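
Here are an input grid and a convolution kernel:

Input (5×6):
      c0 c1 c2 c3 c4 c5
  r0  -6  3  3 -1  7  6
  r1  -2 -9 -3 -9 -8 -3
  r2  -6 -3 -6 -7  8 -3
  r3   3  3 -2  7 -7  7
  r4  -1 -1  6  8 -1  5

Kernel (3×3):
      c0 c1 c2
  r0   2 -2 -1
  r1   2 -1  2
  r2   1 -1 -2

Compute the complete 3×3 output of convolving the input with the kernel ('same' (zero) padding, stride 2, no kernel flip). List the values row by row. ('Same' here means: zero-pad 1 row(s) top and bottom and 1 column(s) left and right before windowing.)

32 13 8
4 -26 -27
-10 11 48

Output[0,0]: The receptive field on the zero-padded input at this output position is [0 0 0 / 0 -6 3 / 0 -2 -9]. Elementwise product with the kernel and sum: 0·2 + 0·-2 + 0·-1 + 0·2 + -6·-1 + 3·2 + 0·1 + -2·-1 + -9·-2.
Output[0,1]: The receptive field on the zero-padded input at this output position is [0 0 0 / 3 3 -1 / -9 -3 -9]. Elementwise product with the kernel and sum: 0·2 + 0·-2 + 0·-1 + 3·2 + 3·-1 + -1·2 + -9·1 + -3·-1 + -9·-2.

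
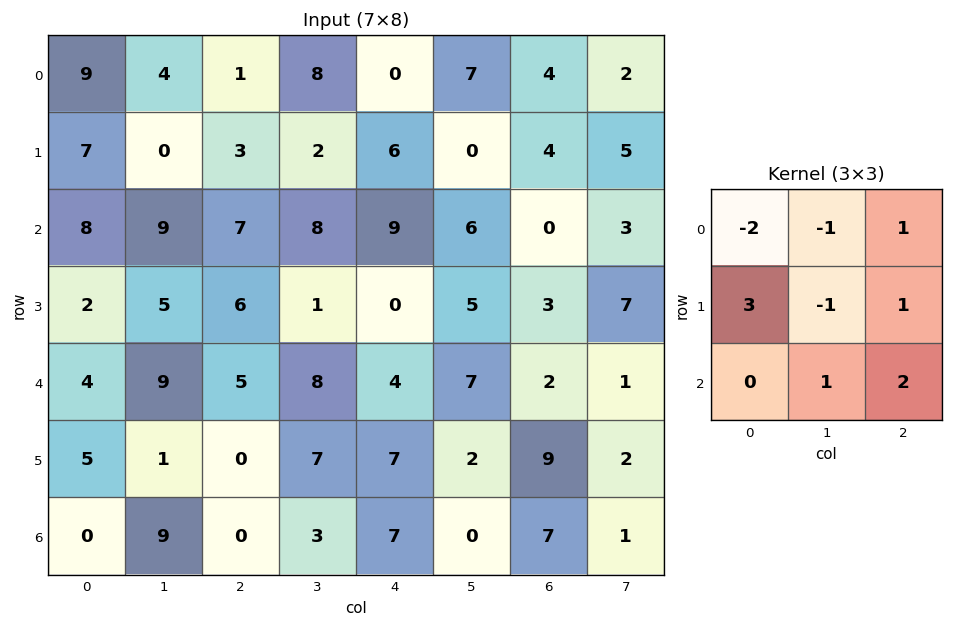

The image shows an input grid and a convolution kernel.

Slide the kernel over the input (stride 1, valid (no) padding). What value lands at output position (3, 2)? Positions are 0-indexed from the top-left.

19

The receptive field on the input at this output position is [6 1 0 / 5 8 4 / 0 7 7]. Elementwise product with the kernel and sum: 6·-2 + 1·-1 + 0·1 + 5·3 + 8·-1 + 4·1 + 7·1 + 7·2.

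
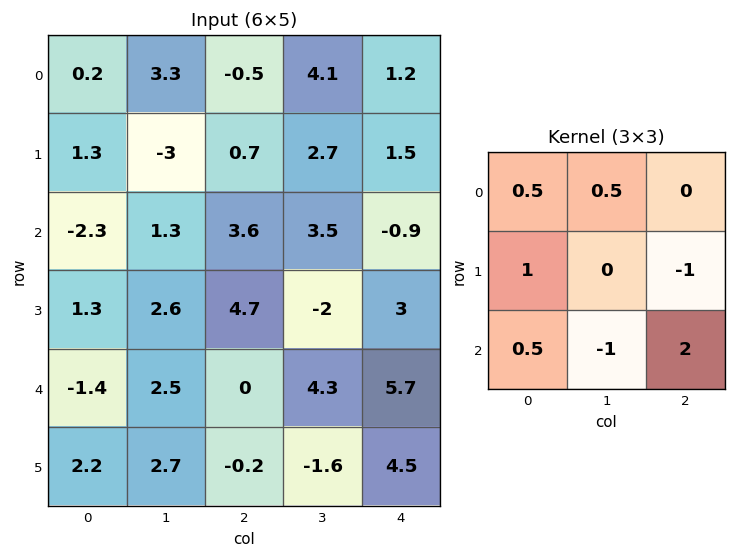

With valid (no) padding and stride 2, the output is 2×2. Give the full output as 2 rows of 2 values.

7.1 -2.5
-7.1 12.35

Output[0,0]: The receptive field on the input at this output position is [0.2 3.3 -0.5 / 1.3 -3 0.7 / -2.3 1.3 3.6]. Elementwise product with the kernel and sum: 0.2·0.5 + 3.3·0.5 + 1.3·1 + 0.7·-1 + -2.3·0.5 + 1.3·-1 + 3.6·2.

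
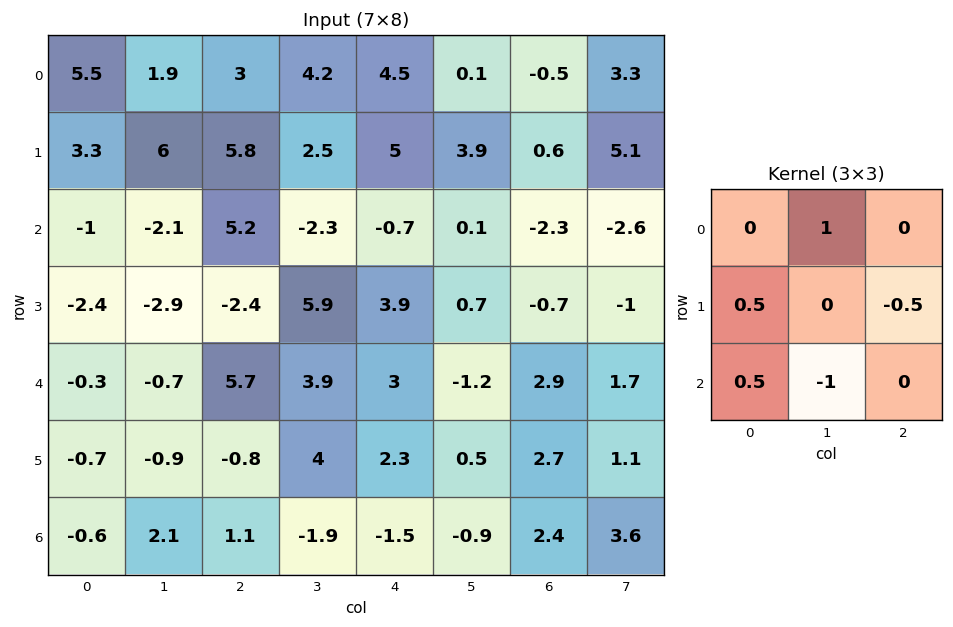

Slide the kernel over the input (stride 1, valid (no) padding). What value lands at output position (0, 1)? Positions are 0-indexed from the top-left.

The receptive field on the input at this output position is [1.9 3 4.2 / 6 5.8 2.5 / -2.1 5.2 -2.3]. Elementwise product with the kernel and sum: 3·1 + 6·0.5 + 2.5·-0.5 + -2.1·0.5 + 5.2·-1.

-1.5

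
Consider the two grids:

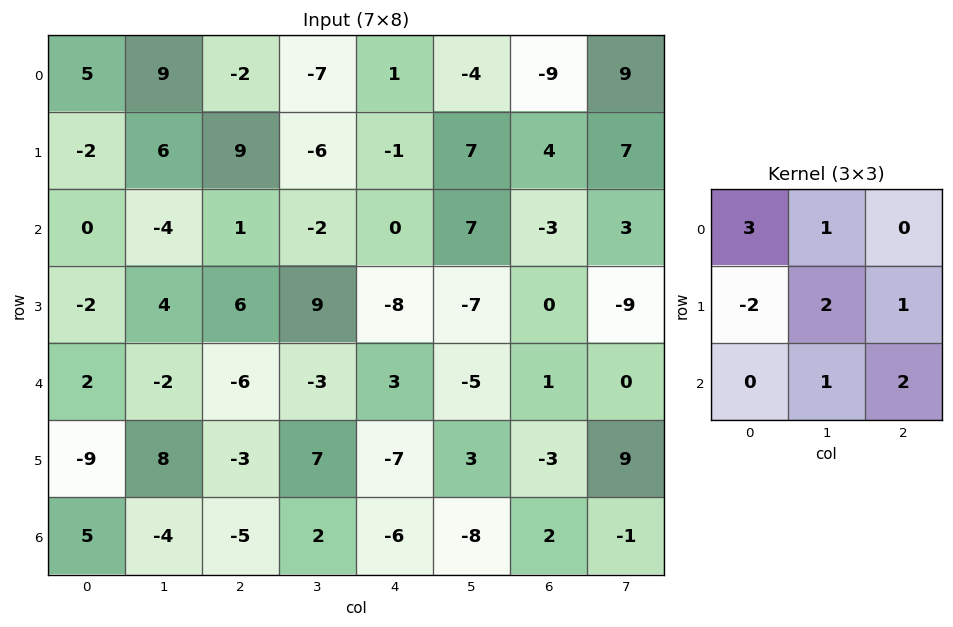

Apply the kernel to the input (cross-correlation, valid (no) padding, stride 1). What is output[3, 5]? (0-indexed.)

The receptive field on the input at this output position is [-7 0 -9 / -5 1 0 / 3 -3 9]. Elementwise product with the kernel and sum: -7·3 + 0·1 + -5·-2 + 1·2 + 0·1 + -3·1 + 9·2.

6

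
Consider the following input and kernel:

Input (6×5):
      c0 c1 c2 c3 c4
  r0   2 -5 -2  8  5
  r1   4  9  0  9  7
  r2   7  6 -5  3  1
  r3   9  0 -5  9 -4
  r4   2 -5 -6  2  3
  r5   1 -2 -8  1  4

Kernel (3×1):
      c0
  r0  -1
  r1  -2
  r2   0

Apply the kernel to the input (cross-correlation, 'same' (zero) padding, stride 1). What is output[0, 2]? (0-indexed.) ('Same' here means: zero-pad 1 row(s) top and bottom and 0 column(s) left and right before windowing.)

4

The receptive field on the zero-padded input at this output position is [0 / -2 / 0]. Elementwise product with the kernel and sum: 0·-1 + -2·-2.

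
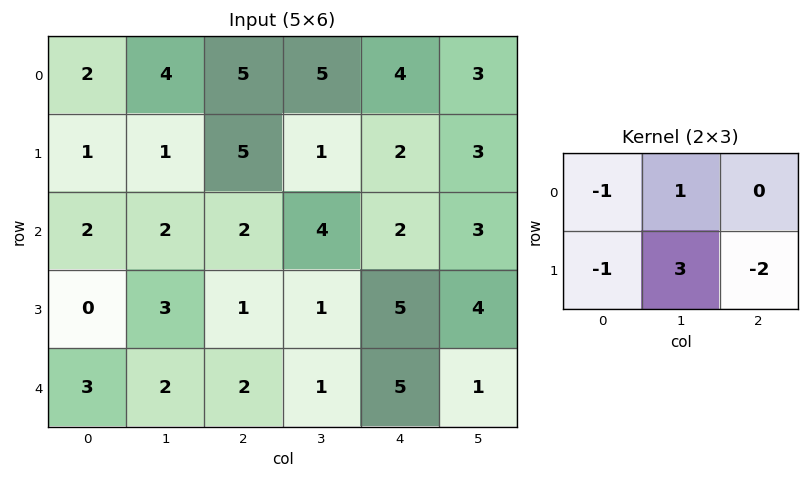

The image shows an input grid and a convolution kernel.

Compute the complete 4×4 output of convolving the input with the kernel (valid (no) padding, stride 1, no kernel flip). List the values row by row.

-6 13 -6 -2
0 0 2 -3
7 -2 -6 4
2 0 -9 16

Output[0,0]: The receptive field on the input at this output position is [2 4 5 / 1 1 5]. Elementwise product with the kernel and sum: 2·-1 + 4·1 + 1·-1 + 1·3 + 5·-2.
Output[0,1]: The receptive field on the input at this output position is [4 5 5 / 1 5 1]. Elementwise product with the kernel and sum: 4·-1 + 5·1 + 1·-1 + 5·3 + 1·-2.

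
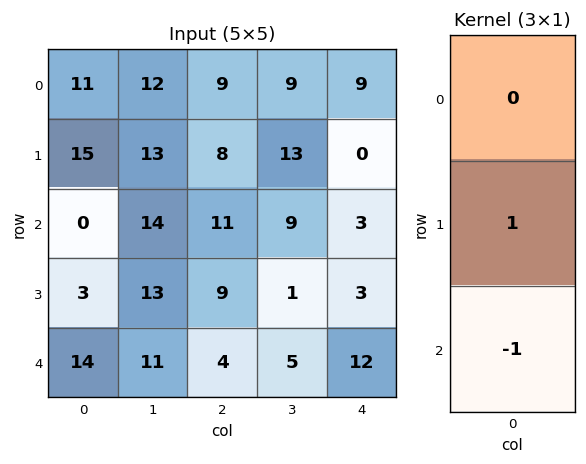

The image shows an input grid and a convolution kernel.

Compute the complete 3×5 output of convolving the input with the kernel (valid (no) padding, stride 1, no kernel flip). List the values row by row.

15 -1 -3 4 -3
-3 1 2 8 0
-11 2 5 -4 -9

Output[0,0]: The receptive field on the input at this output position is [11 / 15 / 0]. Elementwise product with the kernel and sum: 15·1 + 0·-1.
Output[0,1]: The receptive field on the input at this output position is [12 / 13 / 14]. Elementwise product with the kernel and sum: 13·1 + 14·-1.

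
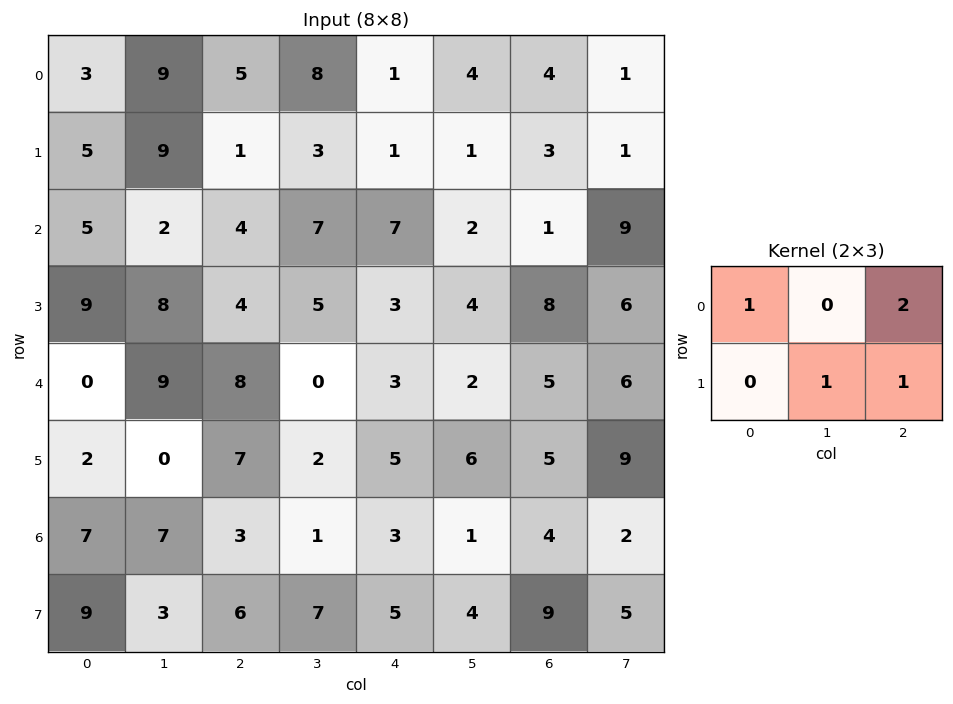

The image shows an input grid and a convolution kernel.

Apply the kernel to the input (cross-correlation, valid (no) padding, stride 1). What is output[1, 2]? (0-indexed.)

17

The receptive field on the input at this output position is [1 3 1 / 4 7 7]. Elementwise product with the kernel and sum: 1·1 + 1·2 + 7·1 + 7·1.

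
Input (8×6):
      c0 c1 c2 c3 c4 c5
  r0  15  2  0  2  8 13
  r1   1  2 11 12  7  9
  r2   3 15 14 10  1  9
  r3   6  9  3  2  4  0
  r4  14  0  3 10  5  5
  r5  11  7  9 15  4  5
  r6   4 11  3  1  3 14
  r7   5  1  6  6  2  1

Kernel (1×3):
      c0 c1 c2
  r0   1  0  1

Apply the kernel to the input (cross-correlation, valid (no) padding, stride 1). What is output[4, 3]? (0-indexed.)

The receptive field on the input at this output position is [10 5 5]. Elementwise product with the kernel and sum: 10·1 + 5·1.

15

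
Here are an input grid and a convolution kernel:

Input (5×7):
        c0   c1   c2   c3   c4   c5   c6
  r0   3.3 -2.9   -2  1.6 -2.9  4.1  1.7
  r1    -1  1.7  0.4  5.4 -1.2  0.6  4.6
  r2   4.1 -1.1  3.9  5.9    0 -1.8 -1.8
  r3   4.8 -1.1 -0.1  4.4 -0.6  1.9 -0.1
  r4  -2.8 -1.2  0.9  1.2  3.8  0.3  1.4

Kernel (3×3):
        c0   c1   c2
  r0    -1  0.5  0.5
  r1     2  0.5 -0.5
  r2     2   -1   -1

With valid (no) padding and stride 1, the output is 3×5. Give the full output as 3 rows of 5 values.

Output[0,0]: The receptive field on the input at this output position is [3.3 -2.9 -2 / -1 1.7 0.4 / 4.1 -1.1 3.9]. Elementwise product with the kernel and sum: 3.3·-1 + -2.9·0.5 + -2·0.5 + -1·2 + 1.7·0.5 + 0.4·-0.5 + 4.1·2 + -1.1·-1 + 3.9·-1.

-1.7 -8.4 7.35 22.5 5
18.55 -8.5 8.45 14.5 0.8
1.1 -2.95 -1.85 -0.95 3.9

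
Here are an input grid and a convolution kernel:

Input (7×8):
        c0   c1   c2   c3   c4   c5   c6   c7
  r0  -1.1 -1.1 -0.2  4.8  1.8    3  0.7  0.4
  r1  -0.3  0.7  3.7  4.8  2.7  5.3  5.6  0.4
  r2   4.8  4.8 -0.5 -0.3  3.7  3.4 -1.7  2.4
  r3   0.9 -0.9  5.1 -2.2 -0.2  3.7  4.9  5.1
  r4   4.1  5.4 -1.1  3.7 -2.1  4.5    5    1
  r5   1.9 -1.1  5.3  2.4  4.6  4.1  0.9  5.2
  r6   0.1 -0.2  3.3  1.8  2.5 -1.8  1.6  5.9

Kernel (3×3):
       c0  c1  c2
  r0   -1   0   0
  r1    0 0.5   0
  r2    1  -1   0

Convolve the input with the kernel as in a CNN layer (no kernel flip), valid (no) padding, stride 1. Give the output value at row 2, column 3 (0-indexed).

6

The receptive field on the input at this output position is [-0.3 3.7 3.4 / -2.2 -0.2 3.7 / 3.7 -2.1 4.5]. Elementwise product with the kernel and sum: -0.3·-1 + -0.2·0.5 + 3.7·1 + -2.1·-1.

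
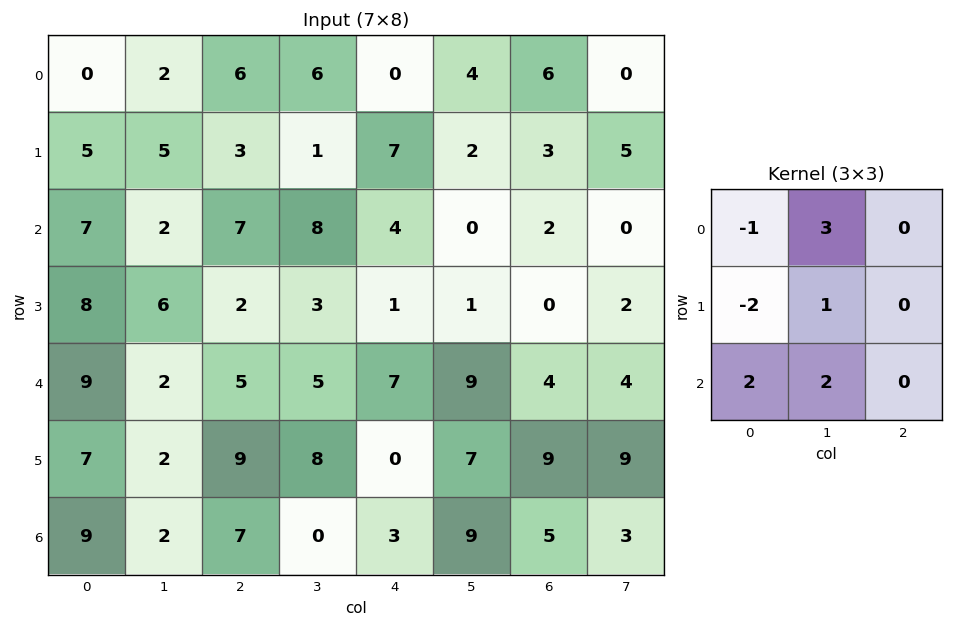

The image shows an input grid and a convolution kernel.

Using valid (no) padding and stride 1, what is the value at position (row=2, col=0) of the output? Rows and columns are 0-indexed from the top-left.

The receptive field on the input at this output position is [7 2 7 / 8 6 2 / 9 2 5]. Elementwise product with the kernel and sum: 7·-1 + 2·3 + 8·-2 + 6·1 + 9·2 + 2·2.

11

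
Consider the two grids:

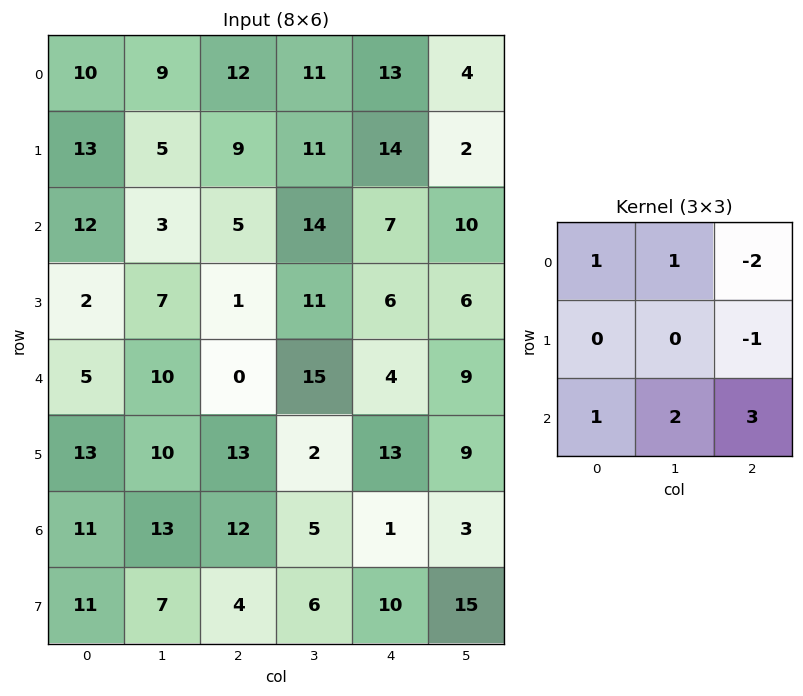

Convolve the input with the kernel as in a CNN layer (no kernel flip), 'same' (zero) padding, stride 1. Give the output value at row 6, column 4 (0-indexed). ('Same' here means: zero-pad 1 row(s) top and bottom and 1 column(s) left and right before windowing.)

65

The receptive field on the zero-padded input at this output position is [2 13 9 / 5 1 3 / 6 10 15]. Elementwise product with the kernel and sum: 2·1 + 13·1 + 9·-2 + 3·-1 + 6·1 + 10·2 + 15·3.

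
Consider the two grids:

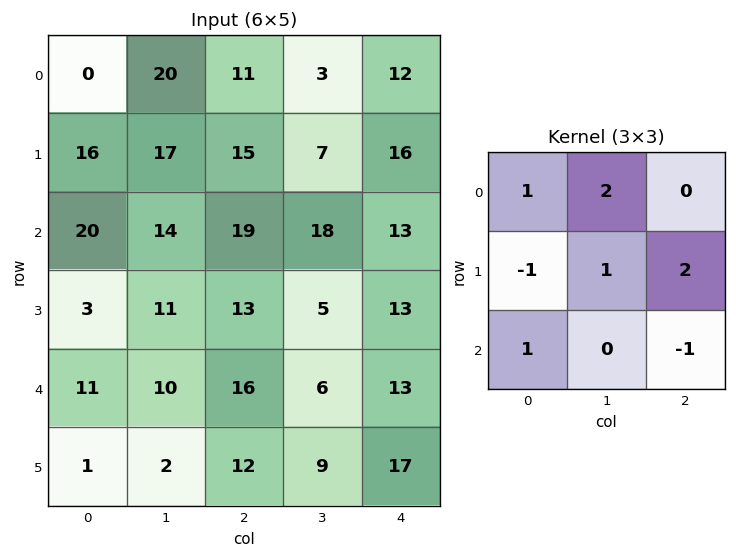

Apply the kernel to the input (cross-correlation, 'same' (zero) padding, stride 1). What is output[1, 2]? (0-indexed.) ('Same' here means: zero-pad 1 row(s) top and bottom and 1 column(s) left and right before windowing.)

50

The receptive field on the zero-padded input at this output position is [20 11 3 / 17 15 7 / 14 19 18]. Elementwise product with the kernel and sum: 20·1 + 11·2 + 17·-1 + 15·1 + 7·2 + 14·1 + 18·-1.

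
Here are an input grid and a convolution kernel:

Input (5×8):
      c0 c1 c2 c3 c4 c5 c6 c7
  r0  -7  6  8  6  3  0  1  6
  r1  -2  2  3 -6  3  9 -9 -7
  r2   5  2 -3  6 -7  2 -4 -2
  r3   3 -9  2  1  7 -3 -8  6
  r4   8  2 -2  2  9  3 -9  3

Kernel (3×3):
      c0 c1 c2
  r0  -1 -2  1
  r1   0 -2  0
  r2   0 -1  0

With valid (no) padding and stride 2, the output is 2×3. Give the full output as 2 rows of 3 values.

-3 -11 -22
4 -20 2

Output[0,0]: The receptive field on the input at this output position is [-7 6 8 / -2 2 3 / 5 2 -3]. Elementwise product with the kernel and sum: -7·-1 + 6·-2 + 8·1 + 2·-2 + 2·-1.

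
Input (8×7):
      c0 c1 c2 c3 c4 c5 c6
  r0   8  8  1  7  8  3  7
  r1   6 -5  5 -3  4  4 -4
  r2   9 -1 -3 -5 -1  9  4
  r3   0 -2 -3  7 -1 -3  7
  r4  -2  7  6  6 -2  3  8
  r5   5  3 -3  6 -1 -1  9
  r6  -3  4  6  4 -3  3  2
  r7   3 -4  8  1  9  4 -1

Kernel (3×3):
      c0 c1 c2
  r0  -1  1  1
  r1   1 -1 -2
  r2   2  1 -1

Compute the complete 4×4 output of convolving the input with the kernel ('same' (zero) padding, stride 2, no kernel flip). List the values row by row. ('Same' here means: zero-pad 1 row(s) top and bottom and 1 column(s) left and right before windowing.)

-13 -9 -13 0
-4 5 5 -2
-12 -8 3 12
10 -11 0 18

Output[0,0]: The receptive field on the zero-padded input at this output position is [0 0 0 / 0 8 8 / 0 6 -5]. Elementwise product with the kernel and sum: 0·-1 + 0·1 + 0·1 + 0·1 + 8·-1 + 8·-2 + 0·2 + 6·1 + -5·-1.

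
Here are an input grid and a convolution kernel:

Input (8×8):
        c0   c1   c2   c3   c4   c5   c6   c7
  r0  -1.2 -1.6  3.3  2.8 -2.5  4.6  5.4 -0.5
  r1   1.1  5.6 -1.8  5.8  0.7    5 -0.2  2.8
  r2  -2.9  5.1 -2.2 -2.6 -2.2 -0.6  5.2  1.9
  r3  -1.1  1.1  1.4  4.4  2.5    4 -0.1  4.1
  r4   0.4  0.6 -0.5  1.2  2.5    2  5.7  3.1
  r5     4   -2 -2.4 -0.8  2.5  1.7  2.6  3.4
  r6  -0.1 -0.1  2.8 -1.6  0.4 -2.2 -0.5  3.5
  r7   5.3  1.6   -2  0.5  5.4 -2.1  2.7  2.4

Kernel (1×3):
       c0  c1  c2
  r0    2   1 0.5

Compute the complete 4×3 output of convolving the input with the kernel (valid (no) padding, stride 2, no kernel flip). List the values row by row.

Output[0,0]: The receptive field on the input at this output position is [-1.2 -1.6 3.3]. Elementwise product with the kernel and sum: -1.2·2 + -1.6·1 + 3.3·0.5.

-2.35 8.15 2.3
-1.8 -8.1 -2.4
1.15 1.45 9.85
1.1 4.2 -1.65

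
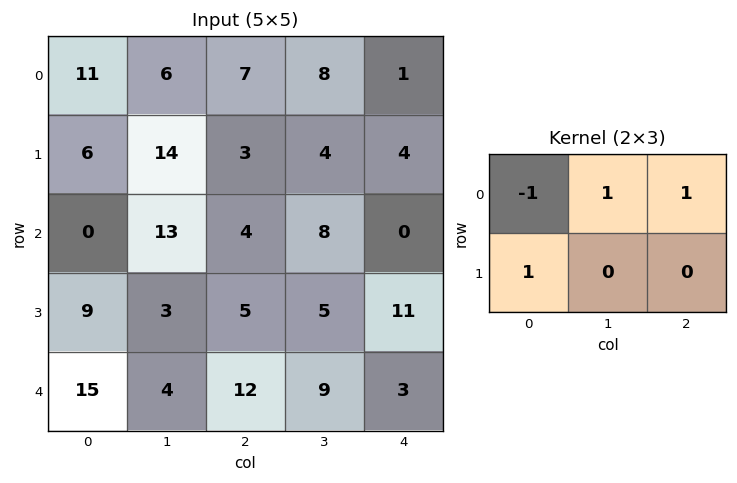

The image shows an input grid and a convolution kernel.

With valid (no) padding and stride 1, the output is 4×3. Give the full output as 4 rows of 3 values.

Output[0,0]: The receptive field on the input at this output position is [11 6 7 / 6 14 3]. Elementwise product with the kernel and sum: 11·-1 + 6·1 + 7·1 + 6·1.
Output[0,1]: The receptive field on the input at this output position is [6 7 8 / 14 3 4]. Elementwise product with the kernel and sum: 6·-1 + 7·1 + 8·1 + 14·1.

8 23 5
11 6 9
26 2 9
14 11 23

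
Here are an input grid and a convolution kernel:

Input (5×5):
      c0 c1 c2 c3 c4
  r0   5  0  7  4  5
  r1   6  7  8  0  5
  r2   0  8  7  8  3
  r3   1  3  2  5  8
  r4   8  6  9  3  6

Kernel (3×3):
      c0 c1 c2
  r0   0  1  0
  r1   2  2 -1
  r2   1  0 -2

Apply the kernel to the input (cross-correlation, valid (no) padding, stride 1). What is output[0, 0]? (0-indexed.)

4

The receptive field on the input at this output position is [5 0 7 / 6 7 8 / 0 8 7]. Elementwise product with the kernel and sum: 0·1 + 6·2 + 7·2 + 8·-1 + 0·1 + 7·-2.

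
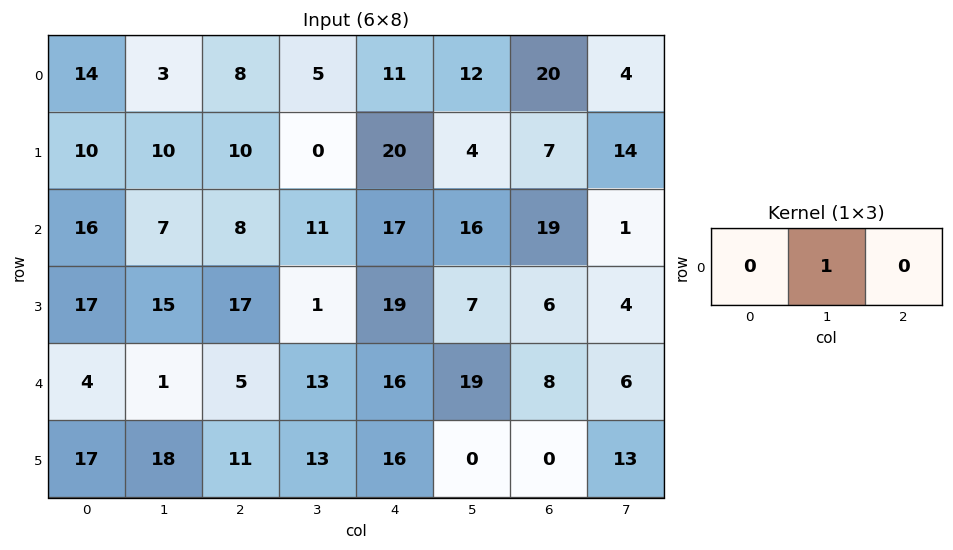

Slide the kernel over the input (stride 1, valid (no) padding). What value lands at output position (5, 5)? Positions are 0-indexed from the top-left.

0

The receptive field on the input at this output position is [0 0 13]. Elementwise product with the kernel and sum: 0·1.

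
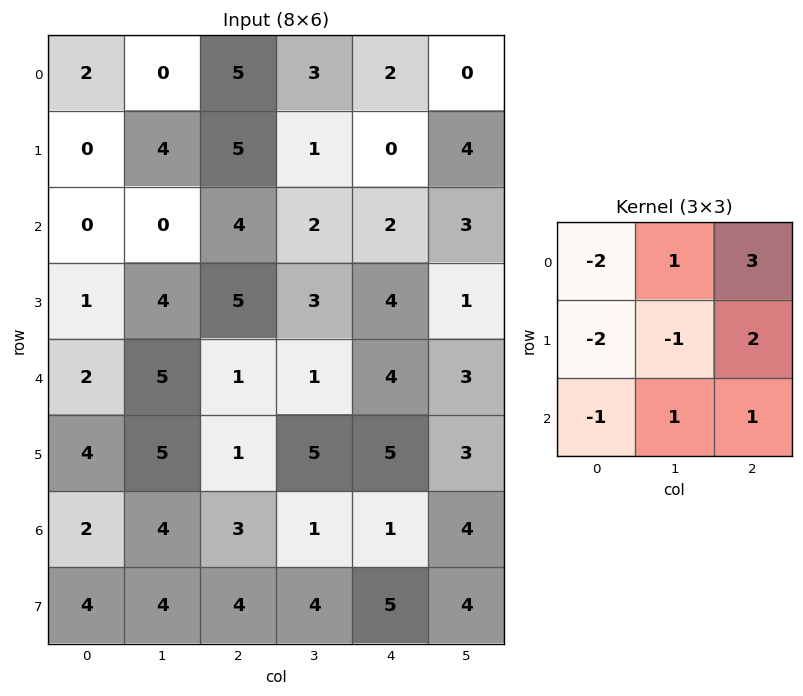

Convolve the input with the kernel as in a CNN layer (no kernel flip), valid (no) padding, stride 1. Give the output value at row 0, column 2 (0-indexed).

The receptive field on the input at this output position is [5 3 2 / 5 1 0 / 4 2 2]. Elementwise product with the kernel and sum: 5·-2 + 3·1 + 2·3 + 5·-2 + 1·-1 + 0·2 + 4·-1 + 2·1 + 2·1.

-12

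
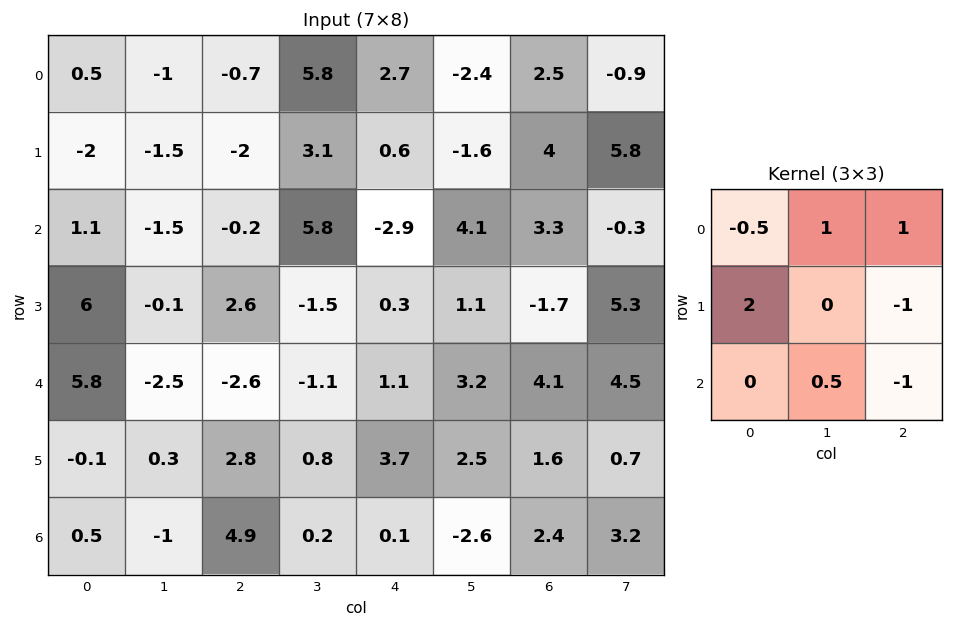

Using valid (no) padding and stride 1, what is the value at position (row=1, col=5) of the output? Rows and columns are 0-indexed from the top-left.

12.95

The receptive field on the input at this output position is [-1.6 4 5.8 / 4.1 3.3 -0.3 / 1.1 -1.7 5.3]. Elementwise product with the kernel and sum: -1.6·-0.5 + 4·1 + 5.8·1 + 4.1·2 + -0.3·-1 + -1.7·0.5 + 5.3·-1.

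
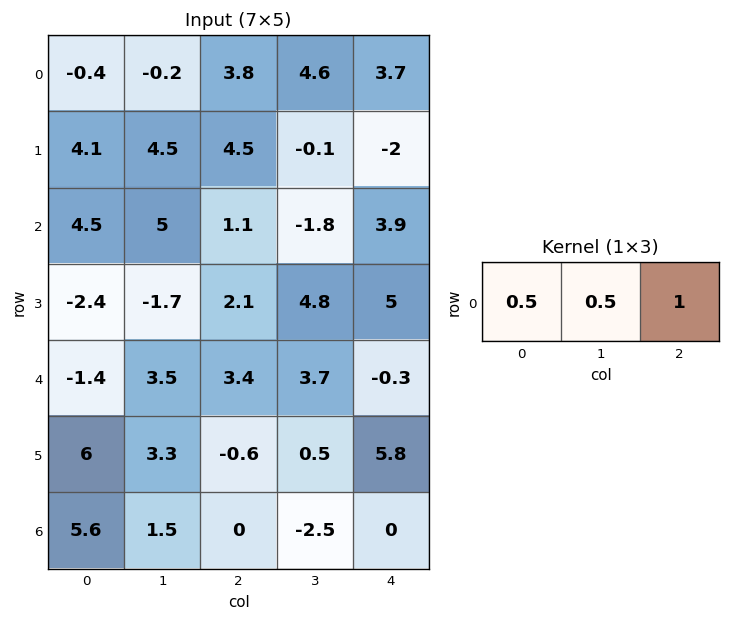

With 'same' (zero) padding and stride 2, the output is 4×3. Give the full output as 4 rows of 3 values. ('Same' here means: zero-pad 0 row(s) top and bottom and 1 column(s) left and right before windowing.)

Output[0,0]: The receptive field on the zero-padded input at this output position is [0 -0.4 -0.2]. Elementwise product with the kernel and sum: 0·0.5 + -0.4·0.5 + -0.2·1.

-0.4 6.4 4.15
7.25 1.25 1.05
2.8 7.15 1.7
4.3 -1.75 -1.25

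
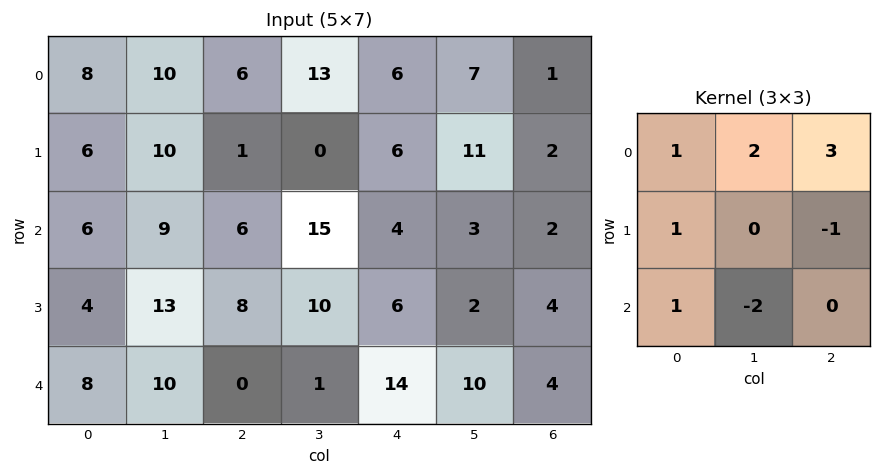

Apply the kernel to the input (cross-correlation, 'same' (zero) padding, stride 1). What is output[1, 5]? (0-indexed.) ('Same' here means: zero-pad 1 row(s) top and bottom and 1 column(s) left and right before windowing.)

25

The receptive field on the zero-padded input at this output position is [6 7 1 / 6 11 2 / 4 3 2]. Elementwise product with the kernel and sum: 6·1 + 7·2 + 1·3 + 6·1 + 2·-1 + 4·1 + 3·-2.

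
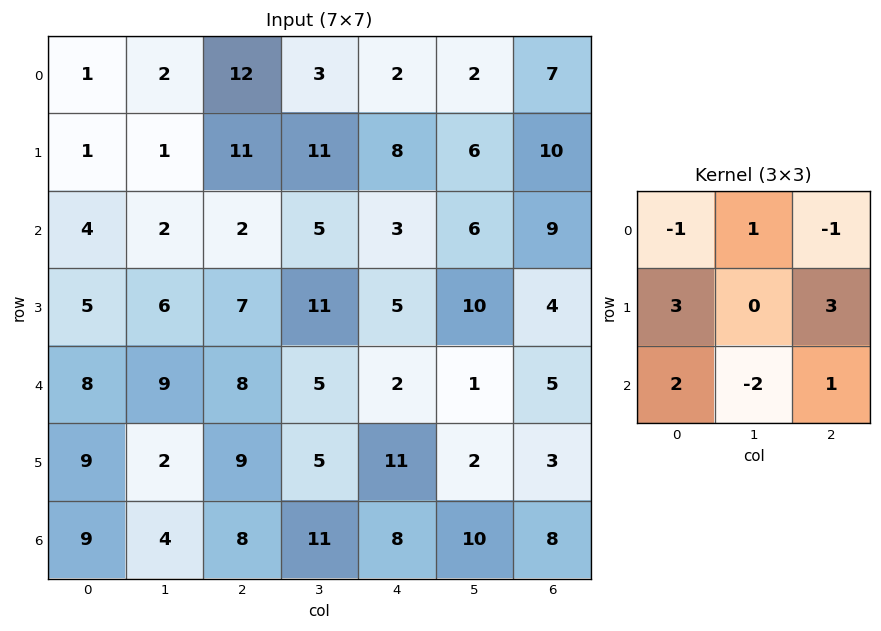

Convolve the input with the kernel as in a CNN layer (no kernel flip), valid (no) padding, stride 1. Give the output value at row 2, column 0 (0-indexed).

38

The receptive field on the input at this output position is [4 2 2 / 5 6 7 / 8 9 8]. Elementwise product with the kernel and sum: 4·-1 + 2·1 + 2·-1 + 5·3 + 7·3 + 8·2 + 9·-2 + 8·1.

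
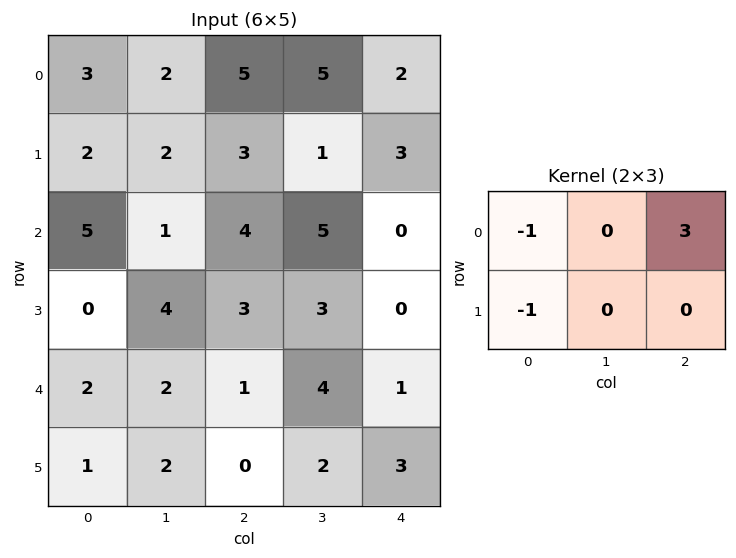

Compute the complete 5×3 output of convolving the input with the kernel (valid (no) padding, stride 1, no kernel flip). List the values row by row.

Output[0,0]: The receptive field on the input at this output position is [3 2 5 / 2 2 3]. Elementwise product with the kernel and sum: 3·-1 + 5·3 + 2·-1.
Output[0,1]: The receptive field on the input at this output position is [2 5 5 / 2 3 1]. Elementwise product with the kernel and sum: 2·-1 + 5·3 + 2·-1.

10 11 -2
2 0 2
7 10 -7
7 3 -4
0 8 2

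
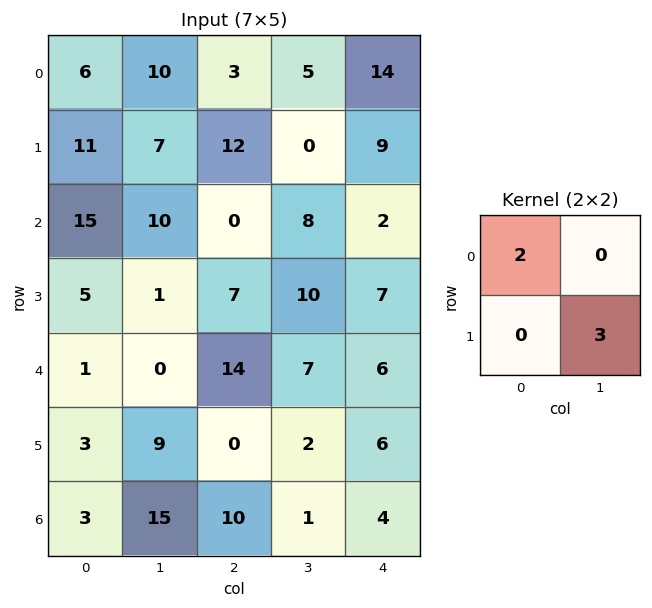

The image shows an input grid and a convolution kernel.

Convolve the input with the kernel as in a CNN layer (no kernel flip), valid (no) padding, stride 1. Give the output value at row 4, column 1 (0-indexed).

0

The receptive field on the input at this output position is [0 14 / 9 0]. Elementwise product with the kernel and sum: 0·2 + 0·3.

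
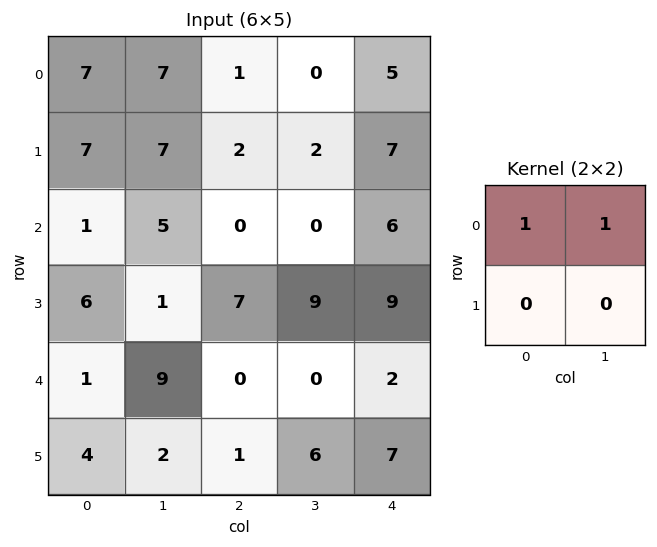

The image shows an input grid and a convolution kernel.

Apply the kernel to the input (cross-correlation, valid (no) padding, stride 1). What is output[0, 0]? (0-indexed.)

14

The receptive field on the input at this output position is [7 7 / 7 7]. Elementwise product with the kernel and sum: 7·1 + 7·1.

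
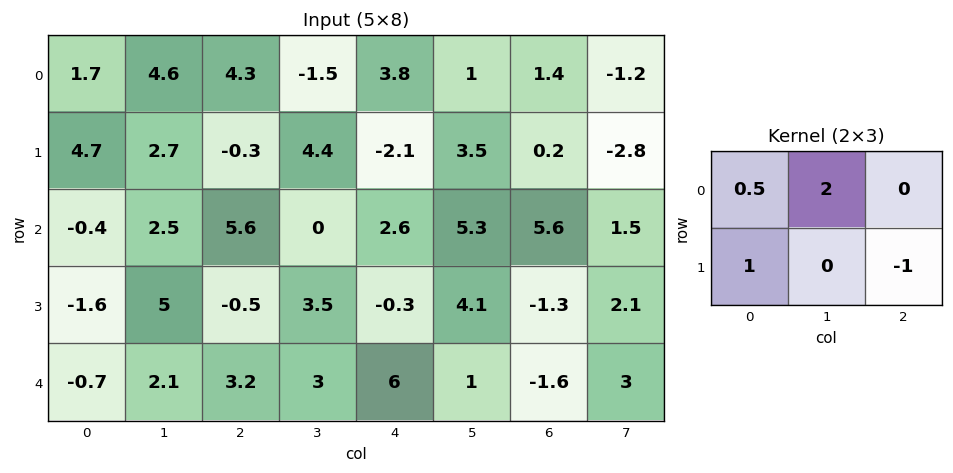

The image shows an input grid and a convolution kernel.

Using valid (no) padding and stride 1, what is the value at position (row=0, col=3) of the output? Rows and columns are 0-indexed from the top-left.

The receptive field on the input at this output position is [-1.5 3.8 1 / 4.4 -2.1 3.5]. Elementwise product with the kernel and sum: -1.5·0.5 + 3.8·2 + 4.4·1 + 3.5·-1.

7.75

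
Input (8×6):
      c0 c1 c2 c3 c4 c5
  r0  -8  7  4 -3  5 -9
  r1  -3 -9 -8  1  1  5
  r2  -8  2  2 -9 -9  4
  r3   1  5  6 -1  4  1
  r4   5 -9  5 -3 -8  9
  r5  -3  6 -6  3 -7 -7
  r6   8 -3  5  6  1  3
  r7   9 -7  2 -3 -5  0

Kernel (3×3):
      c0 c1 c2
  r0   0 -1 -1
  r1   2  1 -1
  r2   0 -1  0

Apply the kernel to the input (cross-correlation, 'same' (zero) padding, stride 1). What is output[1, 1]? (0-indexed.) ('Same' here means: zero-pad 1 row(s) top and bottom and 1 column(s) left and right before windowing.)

-20

The receptive field on the zero-padded input at this output position is [-8 7 4 / -3 -9 -8 / -8 2 2]. Elementwise product with the kernel and sum: 7·-1 + 4·-1 + -3·2 + -9·1 + -8·-1 + 2·-1.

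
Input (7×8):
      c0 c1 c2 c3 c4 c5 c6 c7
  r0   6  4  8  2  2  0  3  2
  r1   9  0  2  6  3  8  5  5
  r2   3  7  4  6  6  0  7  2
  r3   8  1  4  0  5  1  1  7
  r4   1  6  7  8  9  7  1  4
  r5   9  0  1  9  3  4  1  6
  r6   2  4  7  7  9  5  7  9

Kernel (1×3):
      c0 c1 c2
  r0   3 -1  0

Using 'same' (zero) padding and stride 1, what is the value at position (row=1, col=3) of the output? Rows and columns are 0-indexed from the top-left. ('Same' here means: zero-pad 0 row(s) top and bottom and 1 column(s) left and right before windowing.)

0

The receptive field on the zero-padded input at this output position is [2 6 3]. Elementwise product with the kernel and sum: 2·3 + 6·-1.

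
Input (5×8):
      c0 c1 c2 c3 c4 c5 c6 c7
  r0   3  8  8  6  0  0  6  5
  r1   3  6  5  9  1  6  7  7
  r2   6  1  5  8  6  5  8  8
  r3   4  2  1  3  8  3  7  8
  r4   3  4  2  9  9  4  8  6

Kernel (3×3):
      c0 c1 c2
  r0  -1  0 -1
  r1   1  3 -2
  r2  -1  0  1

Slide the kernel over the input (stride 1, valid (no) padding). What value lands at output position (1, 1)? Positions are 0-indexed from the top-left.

The receptive field on the input at this output position is [6 5 9 / 1 5 8 / 2 1 3]. Elementwise product with the kernel and sum: 6·-1 + 9·-1 + 1·1 + 5·3 + 8·-2 + 2·-1 + 3·1.

-14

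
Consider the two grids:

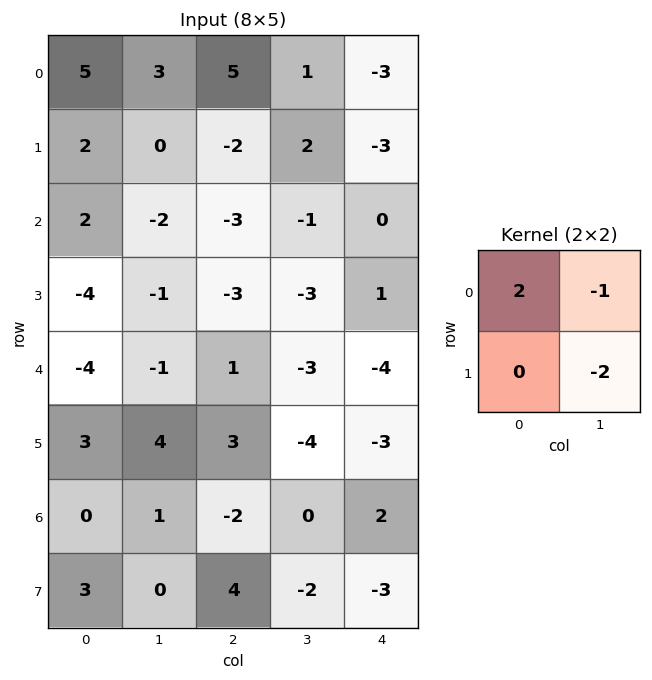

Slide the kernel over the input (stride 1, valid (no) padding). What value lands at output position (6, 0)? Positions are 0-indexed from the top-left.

-1

The receptive field on the input at this output position is [0 1 / 3 0]. Elementwise product with the kernel and sum: 0·2 + 1·-1 + 0·-2.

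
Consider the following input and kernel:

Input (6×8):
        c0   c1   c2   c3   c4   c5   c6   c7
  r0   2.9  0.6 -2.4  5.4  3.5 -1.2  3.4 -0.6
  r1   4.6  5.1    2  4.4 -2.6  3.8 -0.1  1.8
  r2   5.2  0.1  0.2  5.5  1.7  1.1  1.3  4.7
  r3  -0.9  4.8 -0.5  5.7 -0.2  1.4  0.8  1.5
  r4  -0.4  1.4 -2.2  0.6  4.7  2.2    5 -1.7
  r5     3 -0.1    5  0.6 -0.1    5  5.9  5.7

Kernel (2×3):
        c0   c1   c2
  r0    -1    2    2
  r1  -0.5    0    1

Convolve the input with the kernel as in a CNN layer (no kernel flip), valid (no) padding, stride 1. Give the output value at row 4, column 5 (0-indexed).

7.6

The receptive field on the input at this output position is [2.2 5 -1.7 / 5 5.9 5.7]. Elementwise product with the kernel and sum: 2.2·-1 + 5·2 + -1.7·2 + 5·-0.5 + 5.7·1.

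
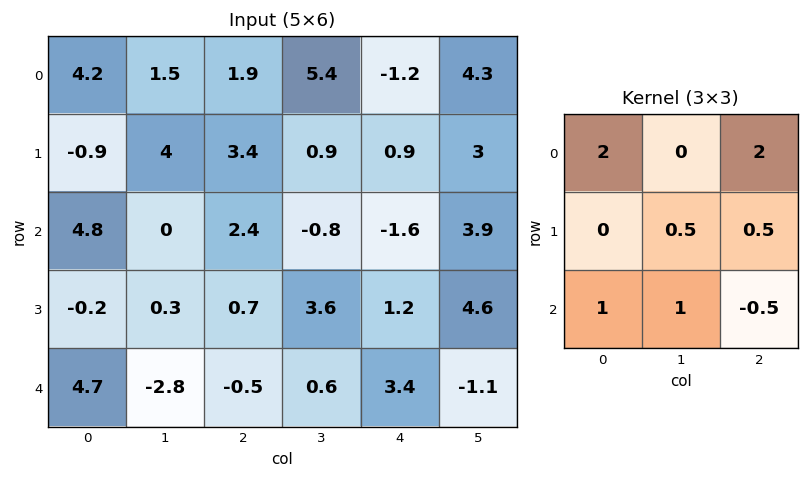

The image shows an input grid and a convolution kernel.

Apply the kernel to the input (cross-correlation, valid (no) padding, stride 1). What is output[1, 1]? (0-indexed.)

The receptive field on the input at this output position is [4 3.4 0.9 / 0 2.4 -0.8 / 0.3 0.7 3.6]. Elementwise product with the kernel and sum: 4·2 + 0.9·2 + 2.4·0.5 + -0.8·0.5 + 0.3·1 + 0.7·1 + 3.6·-0.5.

9.8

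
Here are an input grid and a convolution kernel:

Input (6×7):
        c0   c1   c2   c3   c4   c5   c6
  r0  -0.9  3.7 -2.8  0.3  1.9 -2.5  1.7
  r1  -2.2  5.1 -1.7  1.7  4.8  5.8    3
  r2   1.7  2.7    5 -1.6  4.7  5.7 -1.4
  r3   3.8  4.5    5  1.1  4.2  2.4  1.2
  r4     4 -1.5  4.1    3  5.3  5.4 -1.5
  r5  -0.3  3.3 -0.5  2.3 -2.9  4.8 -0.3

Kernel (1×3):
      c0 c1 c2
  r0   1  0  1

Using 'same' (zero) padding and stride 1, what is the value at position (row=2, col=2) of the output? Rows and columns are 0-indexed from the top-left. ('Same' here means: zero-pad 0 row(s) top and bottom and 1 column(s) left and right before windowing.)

1.1

The receptive field on the zero-padded input at this output position is [2.7 5 -1.6]. Elementwise product with the kernel and sum: 2.7·1 + -1.6·1.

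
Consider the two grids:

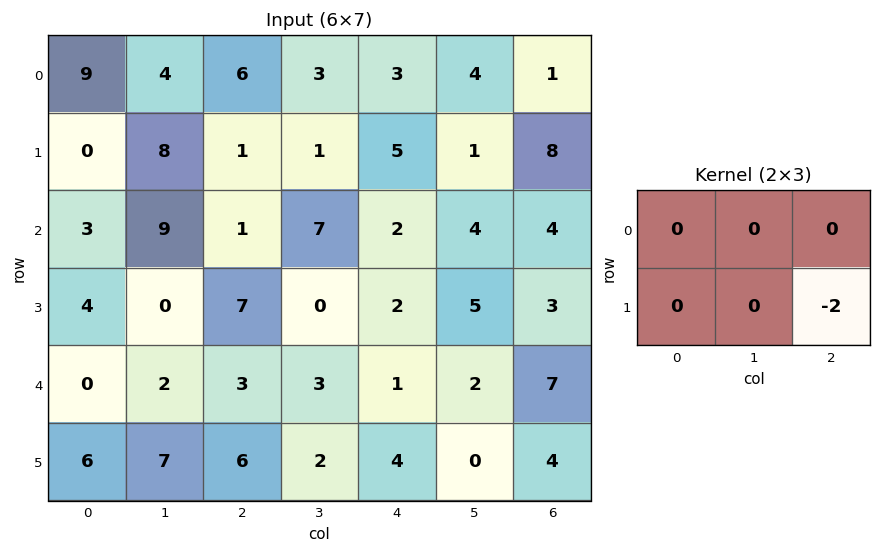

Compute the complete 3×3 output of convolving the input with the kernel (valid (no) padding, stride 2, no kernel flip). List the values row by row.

Output[0,0]: The receptive field on the input at this output position is [9 4 6 / 0 8 1]. Elementwise product with the kernel and sum: 1·-2.
Output[0,1]: The receptive field on the input at this output position is [6 3 3 / 1 1 5]. Elementwise product with the kernel and sum: 5·-2.

-2 -10 -16
-14 -4 -6
-12 -8 -8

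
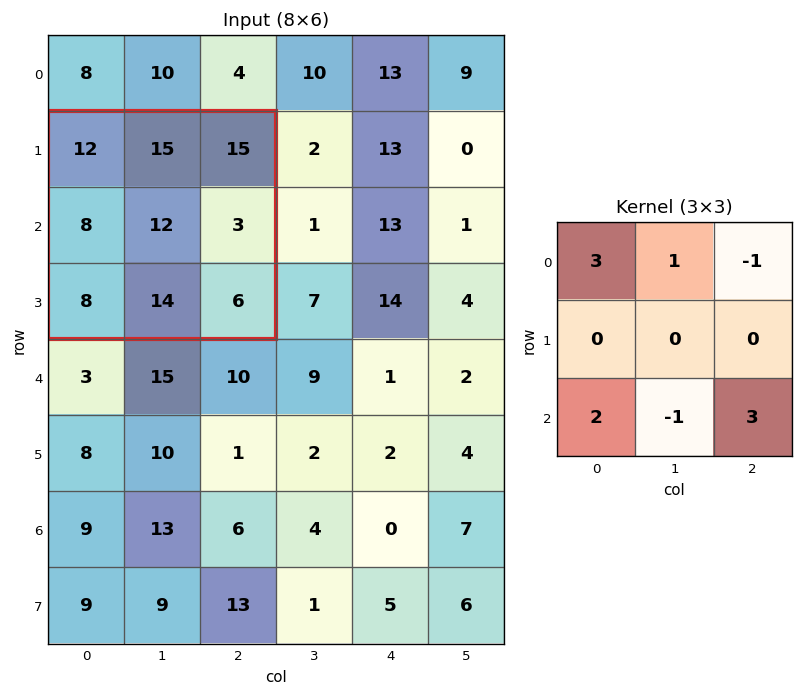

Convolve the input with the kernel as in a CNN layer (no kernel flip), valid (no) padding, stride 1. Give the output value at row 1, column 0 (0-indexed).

56

The receptive field on the input at this output position is [12 15 15 / 8 12 3 / 8 14 6]. Elementwise product with the kernel and sum: 12·3 + 15·1 + 15·-1 + 8·2 + 14·-1 + 6·3.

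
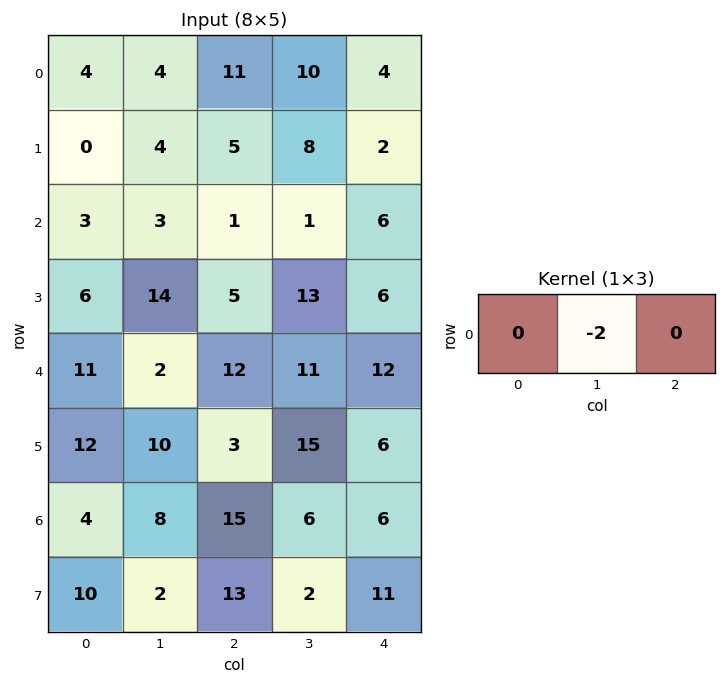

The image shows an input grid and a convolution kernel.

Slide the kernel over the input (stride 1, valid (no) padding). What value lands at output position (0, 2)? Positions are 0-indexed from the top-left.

-20

The receptive field on the input at this output position is [11 10 4]. Elementwise product with the kernel and sum: 10·-2.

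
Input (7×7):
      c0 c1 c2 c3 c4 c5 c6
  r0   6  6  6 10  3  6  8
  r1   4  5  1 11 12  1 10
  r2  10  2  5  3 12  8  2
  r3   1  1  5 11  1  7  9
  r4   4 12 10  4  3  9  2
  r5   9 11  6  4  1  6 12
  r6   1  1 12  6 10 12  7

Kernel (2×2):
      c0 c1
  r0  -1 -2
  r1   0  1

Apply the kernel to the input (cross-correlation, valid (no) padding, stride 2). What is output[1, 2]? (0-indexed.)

-21

The receptive field on the input at this output position is [12 8 / 1 7]. Elementwise product with the kernel and sum: 12·-1 + 8·-2 + 7·1.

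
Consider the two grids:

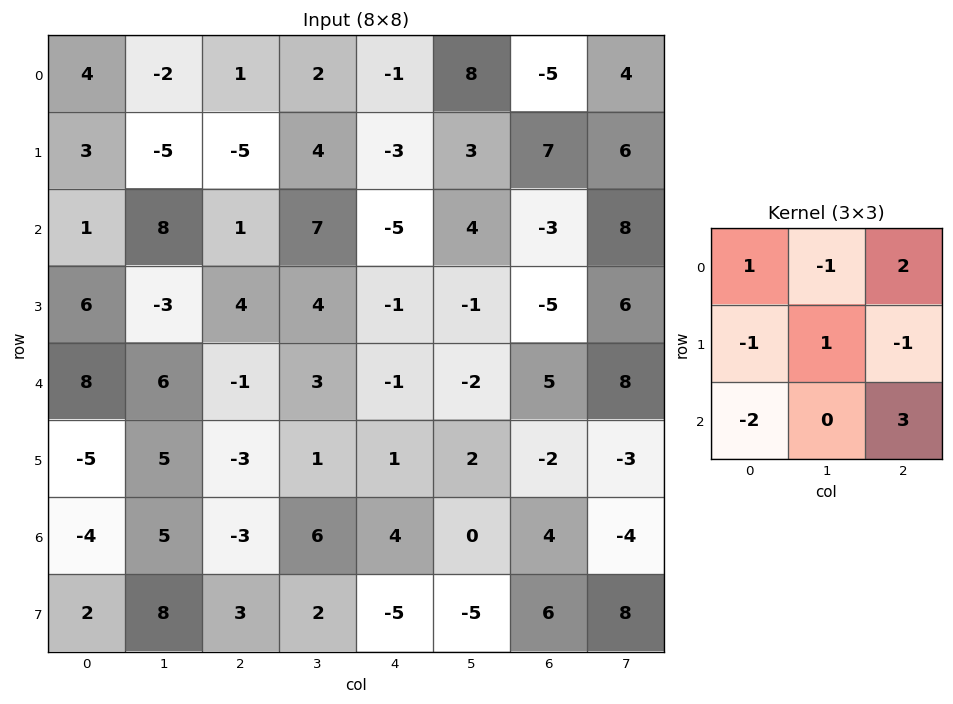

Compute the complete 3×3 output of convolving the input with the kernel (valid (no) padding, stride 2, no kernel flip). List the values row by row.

Output[0,0]: The receptive field on the input at this output position is [4 -2 1 / 3 -5 -5 / 1 8 1]. Elementwise product with the kernel and sum: 4·1 + -2·-1 + 1·2 + 3·-1 + -5·1 + -5·-1 + 1·-2 + 1·3.
Output[0,1]: The receptive field on the input at this output position is [1 2 -1 / -5 4 -3 / 1 7 -5]. Elementwise product with the kernel and sum: 1·1 + 2·-1 + -1·2 + -5·-1 + 4·1 + -3·-1 + 1·-2 + -5·3.

6 -8 -19
-37 -16 7
12 15 18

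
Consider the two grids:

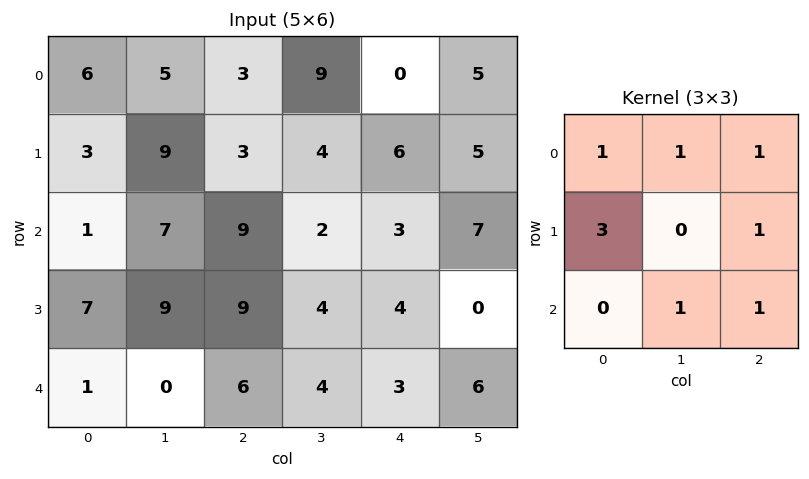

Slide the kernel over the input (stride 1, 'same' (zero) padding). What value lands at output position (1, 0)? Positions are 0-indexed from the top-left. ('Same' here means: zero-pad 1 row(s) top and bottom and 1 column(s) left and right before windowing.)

28

The receptive field on the zero-padded input at this output position is [0 6 5 / 0 3 9 / 0 1 7]. Elementwise product with the kernel and sum: 0·1 + 6·1 + 5·1 + 0·3 + 9·1 + 1·1 + 7·1.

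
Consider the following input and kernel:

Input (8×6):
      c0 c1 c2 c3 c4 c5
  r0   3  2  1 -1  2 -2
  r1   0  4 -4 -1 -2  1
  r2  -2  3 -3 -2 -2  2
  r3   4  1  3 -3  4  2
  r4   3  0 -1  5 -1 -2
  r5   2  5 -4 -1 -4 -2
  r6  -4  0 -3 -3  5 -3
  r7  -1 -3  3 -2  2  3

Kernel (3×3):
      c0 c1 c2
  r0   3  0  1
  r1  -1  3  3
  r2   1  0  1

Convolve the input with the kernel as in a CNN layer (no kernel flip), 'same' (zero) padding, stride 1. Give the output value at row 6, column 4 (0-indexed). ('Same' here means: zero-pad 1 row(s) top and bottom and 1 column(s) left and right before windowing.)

5

The receptive field on the zero-padded input at this output position is [-1 -4 -2 / -3 5 -3 / -2 2 3]. Elementwise product with the kernel and sum: -1·3 + -2·1 + -3·-1 + 5·3 + -3·3 + -2·1 + 3·1.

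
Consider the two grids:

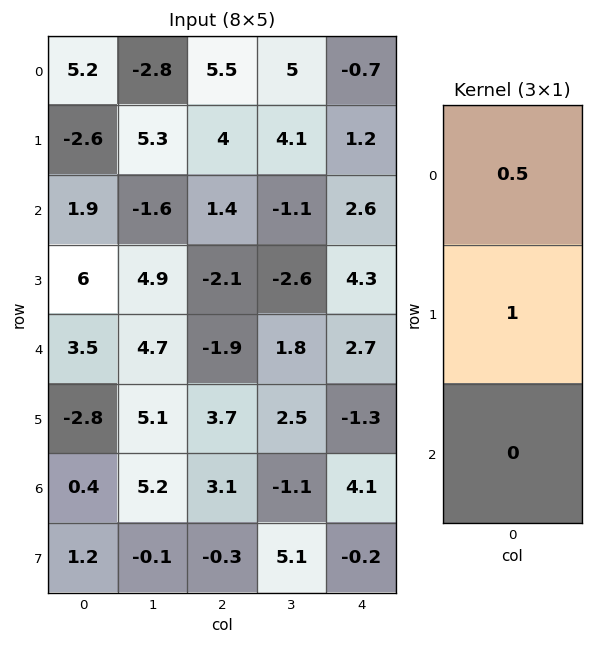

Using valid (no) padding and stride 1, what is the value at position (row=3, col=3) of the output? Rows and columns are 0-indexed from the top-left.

The receptive field on the input at this output position is [-2.6 / 1.8 / 2.5]. Elementwise product with the kernel and sum: -2.6·0.5 + 1.8·1.

0.5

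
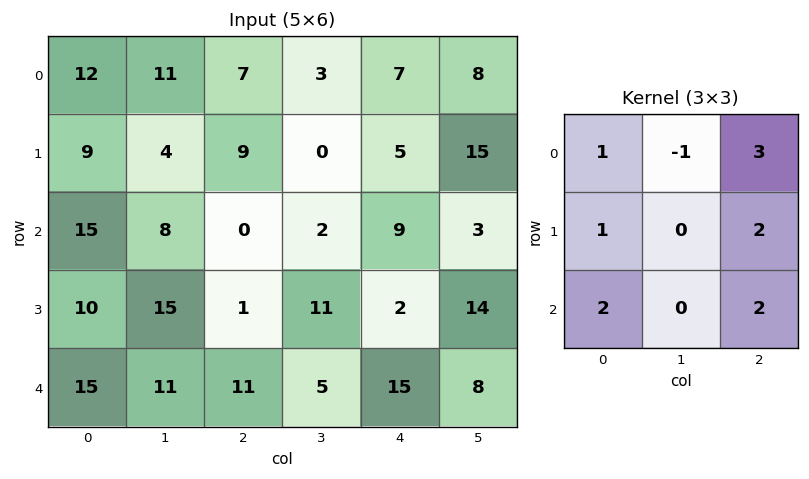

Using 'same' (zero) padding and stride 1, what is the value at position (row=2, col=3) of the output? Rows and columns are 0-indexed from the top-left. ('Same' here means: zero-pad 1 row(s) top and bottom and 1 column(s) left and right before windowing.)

The receptive field on the zero-padded input at this output position is [9 0 5 / 0 2 9 / 1 11 2]. Elementwise product with the kernel and sum: 9·1 + 0·-1 + 5·3 + 0·1 + 9·2 + 1·2 + 2·2.

48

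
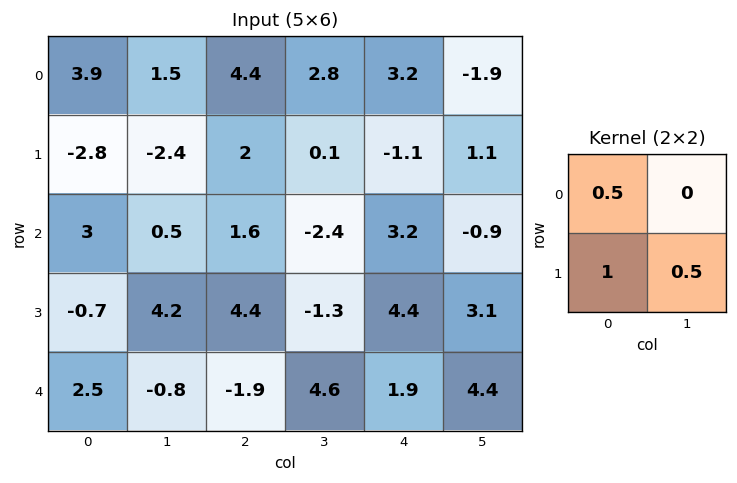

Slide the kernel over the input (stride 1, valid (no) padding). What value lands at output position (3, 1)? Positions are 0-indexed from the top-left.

The receptive field on the input at this output position is [4.2 4.4 / -0.8 -1.9]. Elementwise product with the kernel and sum: 4.2·0.5 + -0.8·1 + -1.9·0.5.

0.35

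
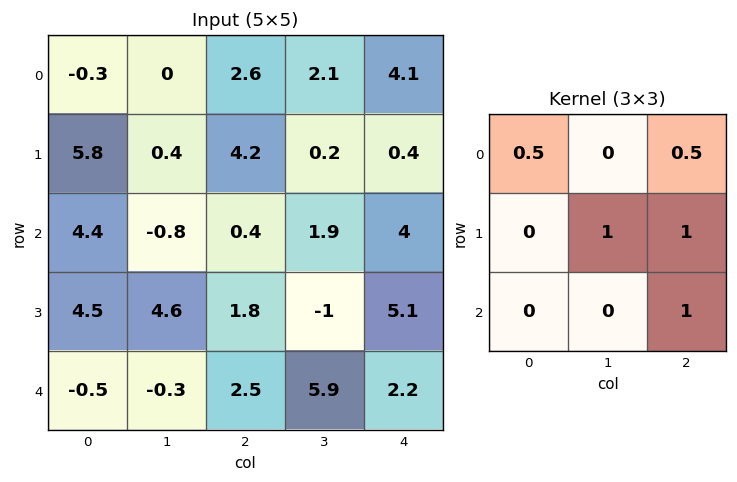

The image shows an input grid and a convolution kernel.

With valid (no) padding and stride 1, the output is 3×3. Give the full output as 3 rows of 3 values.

Output[0,0]: The receptive field on the input at this output position is [-0.3 0 2.6 / 5.8 0.4 4.2 / 4.4 -0.8 0.4]. Elementwise product with the kernel and sum: -0.3·0.5 + 2.6·0.5 + 0.4·1 + 4.2·1 + 0.4·1.
Output[0,1]: The receptive field on the input at this output position is [0 2.6 2.1 / 0.4 4.2 0.2 / -0.8 0.4 1.9]. Elementwise product with the kernel and sum: 0·0.5 + 2.1·0.5 + 4.2·1 + 0.2·1 + 1.9·1.

6.15 7.35 7.95
6.4 1.6 13.3
11.3 7.25 8.5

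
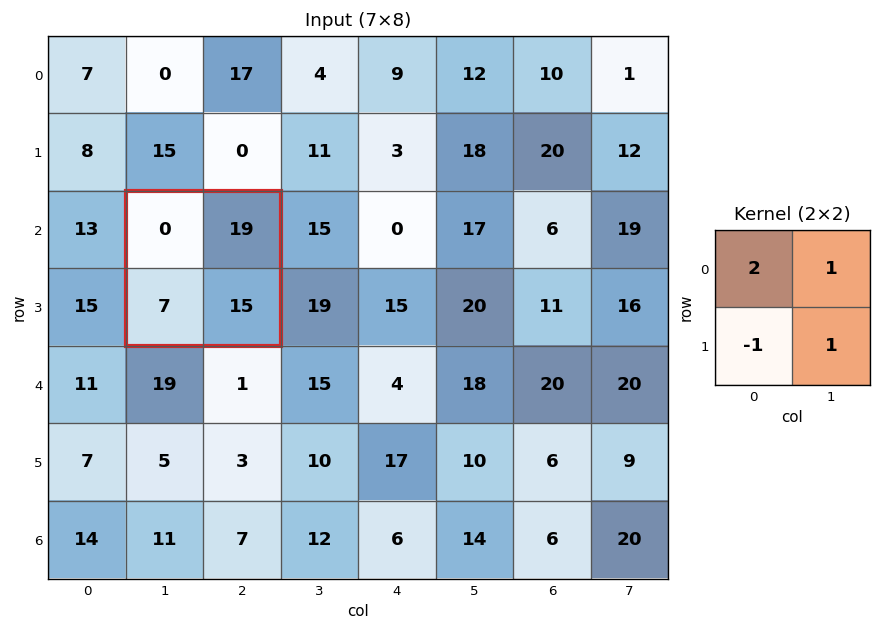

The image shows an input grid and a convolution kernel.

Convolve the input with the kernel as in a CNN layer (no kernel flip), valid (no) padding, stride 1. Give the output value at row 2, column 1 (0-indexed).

The receptive field on the input at this output position is [0 19 / 7 15]. Elementwise product with the kernel and sum: 0·2 + 19·1 + 7·-1 + 15·1.

27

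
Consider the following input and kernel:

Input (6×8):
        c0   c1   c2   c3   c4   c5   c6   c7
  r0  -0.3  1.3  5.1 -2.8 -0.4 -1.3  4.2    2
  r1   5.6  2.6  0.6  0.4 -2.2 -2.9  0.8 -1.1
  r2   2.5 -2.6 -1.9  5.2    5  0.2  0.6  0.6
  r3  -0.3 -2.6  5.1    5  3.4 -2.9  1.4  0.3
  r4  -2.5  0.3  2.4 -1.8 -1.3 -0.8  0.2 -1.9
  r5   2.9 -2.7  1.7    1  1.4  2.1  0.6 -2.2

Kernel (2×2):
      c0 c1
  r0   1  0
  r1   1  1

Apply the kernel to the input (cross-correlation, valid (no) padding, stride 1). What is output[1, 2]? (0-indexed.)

3.9

The receptive field on the input at this output position is [0.6 0.4 / -1.9 5.2]. Elementwise product with the kernel and sum: 0.6·1 + -1.9·1 + 5.2·1.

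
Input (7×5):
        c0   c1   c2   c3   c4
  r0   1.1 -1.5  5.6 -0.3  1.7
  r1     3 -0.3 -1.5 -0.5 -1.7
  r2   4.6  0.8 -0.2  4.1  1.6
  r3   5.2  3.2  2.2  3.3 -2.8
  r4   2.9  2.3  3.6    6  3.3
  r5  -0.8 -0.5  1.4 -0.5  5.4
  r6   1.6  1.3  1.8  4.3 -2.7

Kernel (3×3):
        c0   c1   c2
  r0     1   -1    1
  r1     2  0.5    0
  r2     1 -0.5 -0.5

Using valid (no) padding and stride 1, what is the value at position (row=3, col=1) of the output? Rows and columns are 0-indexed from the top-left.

The receptive field on the input at this output position is [3.2 2.2 3.3 / 2.3 3.6 6 / -0.5 1.4 -0.5]. Elementwise product with the kernel and sum: 3.2·1 + 2.2·-1 + 3.3·1 + 2.3·2 + 3.6·0.5 + -0.5·1 + 1.4·-0.5 + -0.5·-0.5.

9.75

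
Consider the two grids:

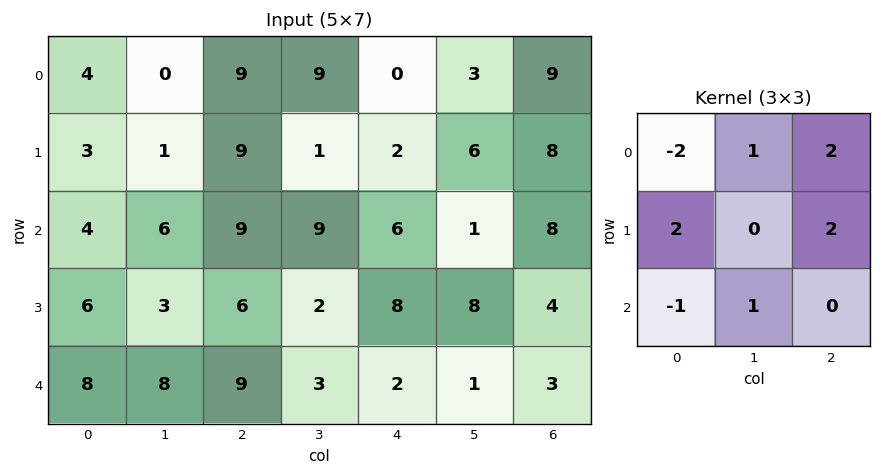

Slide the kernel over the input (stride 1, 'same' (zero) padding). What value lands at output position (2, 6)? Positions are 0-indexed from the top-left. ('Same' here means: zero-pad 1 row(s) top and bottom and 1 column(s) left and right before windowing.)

The receptive field on the zero-padded input at this output position is [6 8 0 / 1 8 0 / 8 4 0]. Elementwise product with the kernel and sum: 6·-2 + 8·1 + 0·2 + 1·2 + 0·2 + 8·-1 + 4·1.

-6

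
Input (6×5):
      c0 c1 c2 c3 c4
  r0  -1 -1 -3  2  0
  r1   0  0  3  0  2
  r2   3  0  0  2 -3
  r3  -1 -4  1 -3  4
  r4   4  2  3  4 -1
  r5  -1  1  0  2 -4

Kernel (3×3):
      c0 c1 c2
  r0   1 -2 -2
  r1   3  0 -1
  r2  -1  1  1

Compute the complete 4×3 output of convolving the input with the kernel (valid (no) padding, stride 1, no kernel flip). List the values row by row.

Output[0,0]: The receptive field on the input at this output position is [-1 -1 -3 / 0 0 3 / 3 0 0]. Elementwise product with the kernel and sum: -1·1 + -1·-2 + -3·-2 + 0·3 + 3·-1 + 3·-1 + 0·1 + 0·1.
Output[0,1]: The receptive field on the input at this output position is [-1 -3 2 / 0 3 0 / 0 0 2]. Elementwise product with the kernel and sum: -1·1 + -3·-2 + 2·-2 + 0·3 + 0·-1 + 0·-1 + 0·1 + 2·1.

1 3 -1
1 -6 2
0 -8 1
16 3 7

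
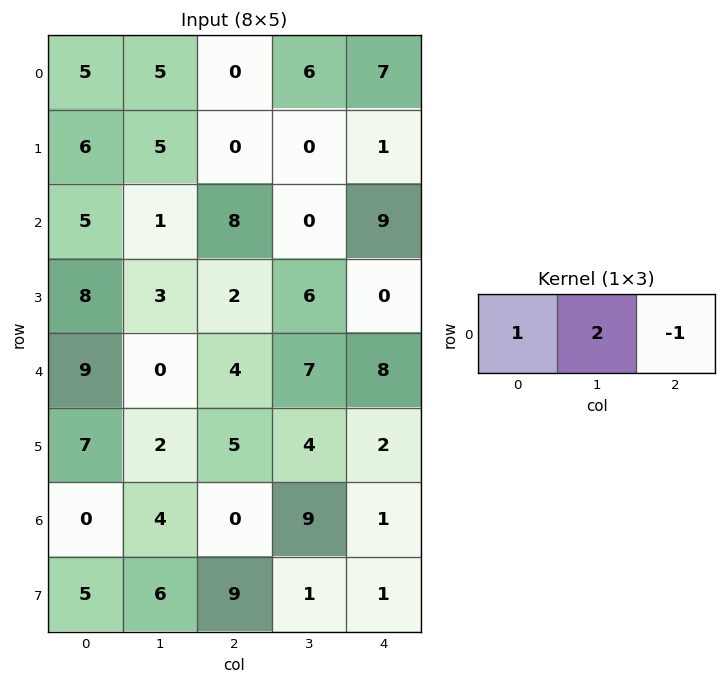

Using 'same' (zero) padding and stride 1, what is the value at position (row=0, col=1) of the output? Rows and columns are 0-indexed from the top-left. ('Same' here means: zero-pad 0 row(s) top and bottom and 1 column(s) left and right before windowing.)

15

The receptive field on the zero-padded input at this output position is [5 5 0]. Elementwise product with the kernel and sum: 5·1 + 5·2 + 0·-1.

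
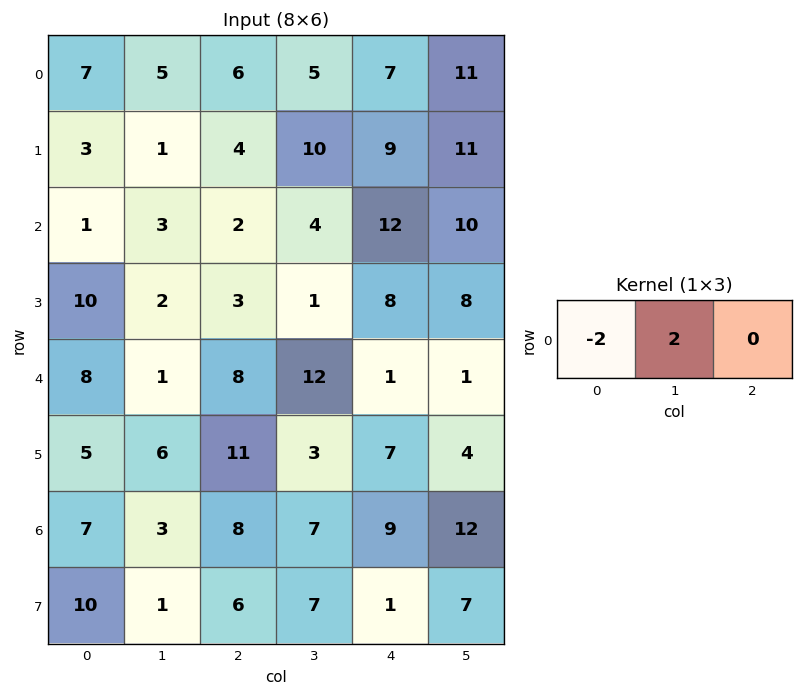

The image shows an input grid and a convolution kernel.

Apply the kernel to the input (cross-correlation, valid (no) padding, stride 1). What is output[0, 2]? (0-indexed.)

The receptive field on the input at this output position is [6 5 7]. Elementwise product with the kernel and sum: 6·-2 + 5·2.

-2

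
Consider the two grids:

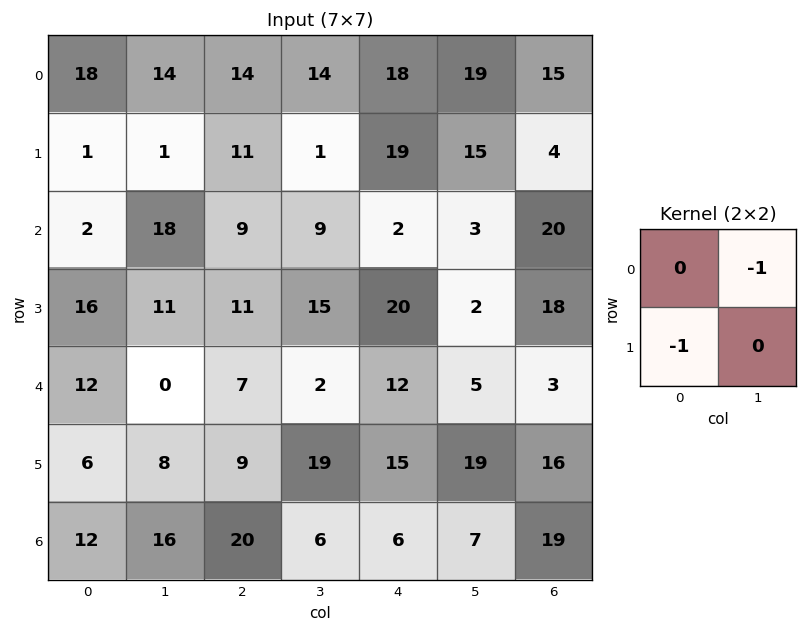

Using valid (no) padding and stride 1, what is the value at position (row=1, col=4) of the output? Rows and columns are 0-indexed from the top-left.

The receptive field on the input at this output position is [19 15 / 2 3]. Elementwise product with the kernel and sum: 15·-1 + 2·-1.

-17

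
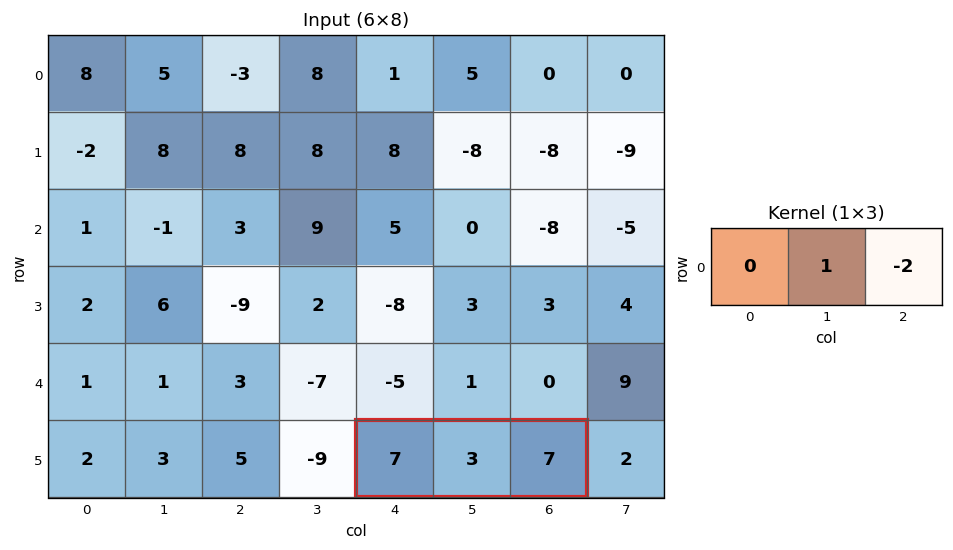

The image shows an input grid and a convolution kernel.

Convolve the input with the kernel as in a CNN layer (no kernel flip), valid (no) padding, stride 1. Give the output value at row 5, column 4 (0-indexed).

-11

The receptive field on the input at this output position is [7 3 7]. Elementwise product with the kernel and sum: 3·1 + 7·-2.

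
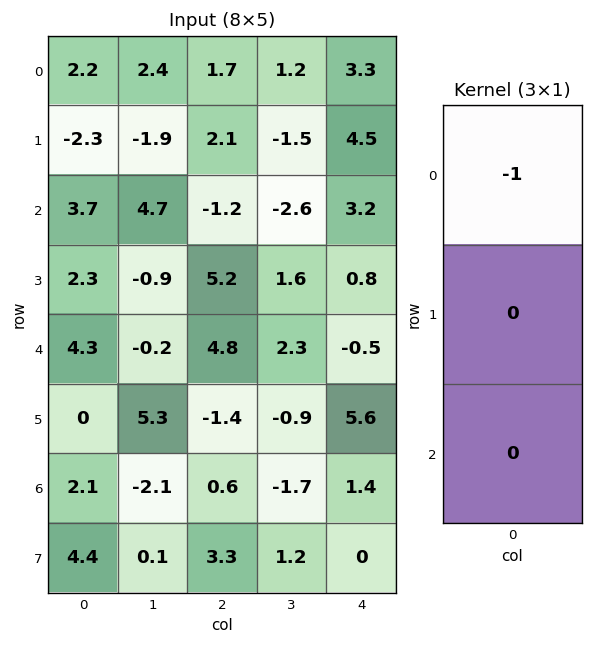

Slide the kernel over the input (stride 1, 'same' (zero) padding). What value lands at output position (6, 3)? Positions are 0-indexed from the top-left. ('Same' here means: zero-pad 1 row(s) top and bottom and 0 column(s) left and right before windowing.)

The receptive field on the zero-padded input at this output position is [-0.9 / -1.7 / 1.2]. Elementwise product with the kernel and sum: -0.9·-1.

0.9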